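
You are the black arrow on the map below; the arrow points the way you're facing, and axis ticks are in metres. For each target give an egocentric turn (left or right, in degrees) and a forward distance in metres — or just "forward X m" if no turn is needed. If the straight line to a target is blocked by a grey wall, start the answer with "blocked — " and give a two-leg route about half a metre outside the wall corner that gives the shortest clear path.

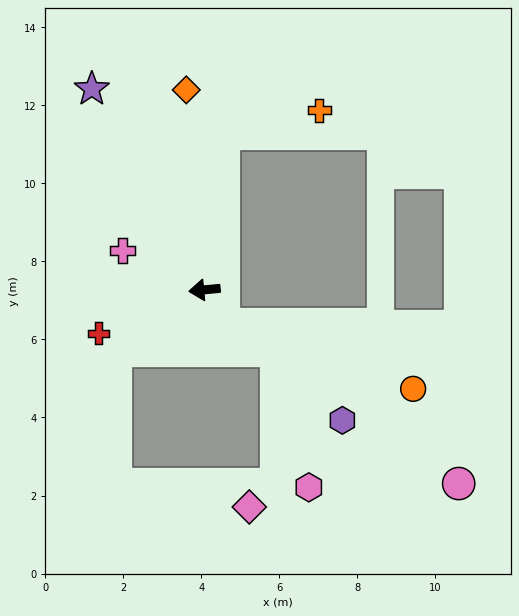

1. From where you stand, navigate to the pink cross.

turn right 31°, forward 2.3 m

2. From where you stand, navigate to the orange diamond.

turn right 90°, forward 5.1 m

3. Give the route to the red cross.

turn left 17°, forward 2.9 m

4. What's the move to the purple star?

turn right 66°, forward 5.9 m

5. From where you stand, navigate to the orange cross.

blocked — turn right 102°, forward 4.0 m, then turn right 70°, forward 2.5 m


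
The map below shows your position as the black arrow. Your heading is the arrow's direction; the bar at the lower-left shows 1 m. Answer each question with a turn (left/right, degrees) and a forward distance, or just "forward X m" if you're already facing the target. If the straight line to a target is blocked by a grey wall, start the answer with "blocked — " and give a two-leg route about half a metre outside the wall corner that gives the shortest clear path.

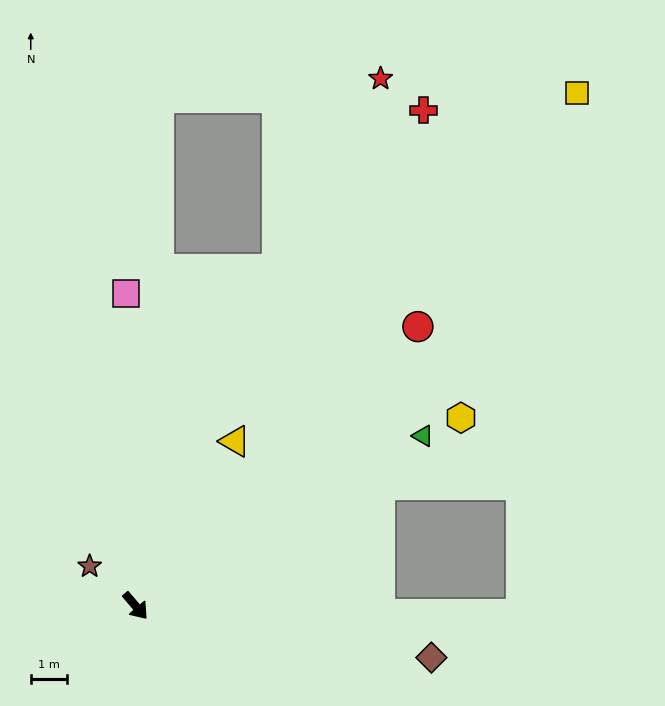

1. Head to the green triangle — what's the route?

turn left 80°, forward 9.2 m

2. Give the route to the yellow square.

turn left 99°, forward 18.7 m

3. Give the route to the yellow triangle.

turn left 108°, forward 5.3 m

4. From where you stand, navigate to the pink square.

turn left 141°, forward 8.7 m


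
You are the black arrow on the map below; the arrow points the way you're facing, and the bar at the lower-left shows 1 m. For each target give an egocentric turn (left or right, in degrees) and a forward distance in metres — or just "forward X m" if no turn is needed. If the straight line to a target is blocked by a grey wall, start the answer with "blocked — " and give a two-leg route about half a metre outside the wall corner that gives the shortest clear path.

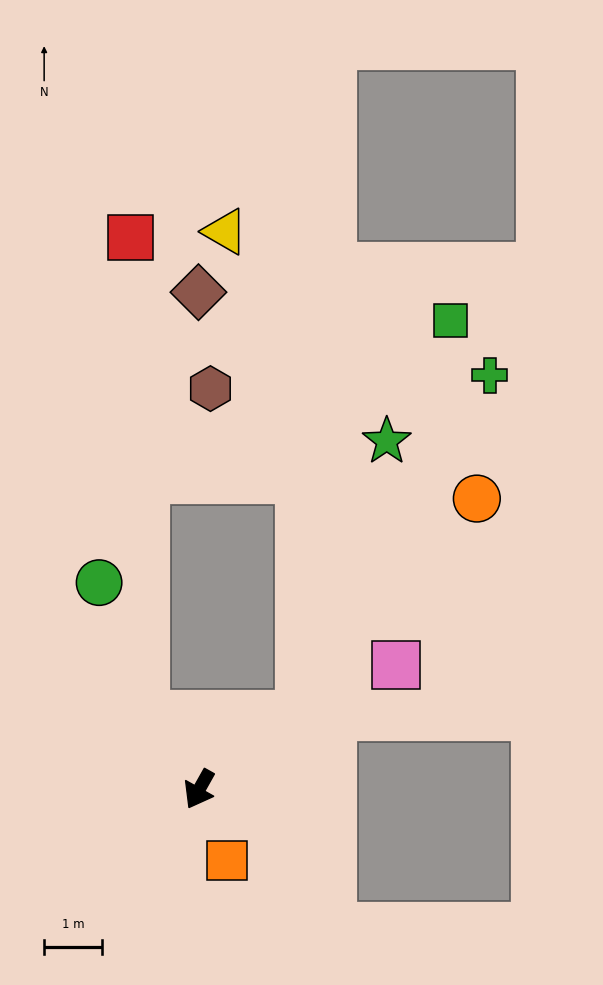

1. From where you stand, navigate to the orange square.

turn left 51°, forward 1.3 m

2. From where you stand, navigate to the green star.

blocked — turn left 155°, forward 2.2 m, then turn left 37°, forward 4.9 m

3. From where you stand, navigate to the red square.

blocked — turn right 115°, forward 1.6 m, then turn right 34°, forward 8.2 m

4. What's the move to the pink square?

turn left 152°, forward 4.0 m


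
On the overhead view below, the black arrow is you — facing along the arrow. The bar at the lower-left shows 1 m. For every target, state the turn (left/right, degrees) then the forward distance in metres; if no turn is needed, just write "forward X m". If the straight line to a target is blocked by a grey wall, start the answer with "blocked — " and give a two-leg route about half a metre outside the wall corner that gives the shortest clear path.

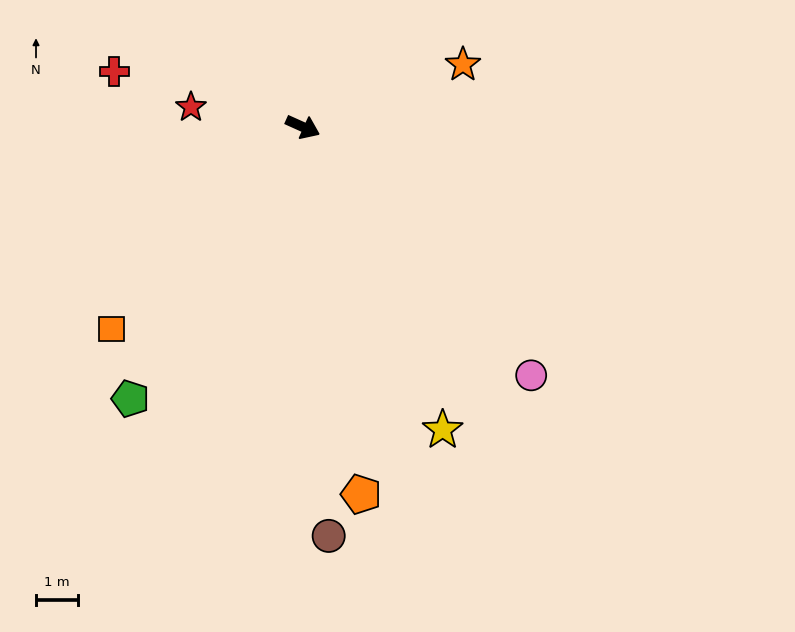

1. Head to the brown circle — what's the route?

turn right 62°, forward 9.7 m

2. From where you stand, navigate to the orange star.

turn left 45°, forward 4.1 m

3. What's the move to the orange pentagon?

turn right 57°, forward 8.8 m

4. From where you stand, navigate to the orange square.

turn right 109°, forward 6.6 m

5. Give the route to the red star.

turn right 166°, forward 2.7 m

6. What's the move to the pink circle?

turn right 23°, forward 8.0 m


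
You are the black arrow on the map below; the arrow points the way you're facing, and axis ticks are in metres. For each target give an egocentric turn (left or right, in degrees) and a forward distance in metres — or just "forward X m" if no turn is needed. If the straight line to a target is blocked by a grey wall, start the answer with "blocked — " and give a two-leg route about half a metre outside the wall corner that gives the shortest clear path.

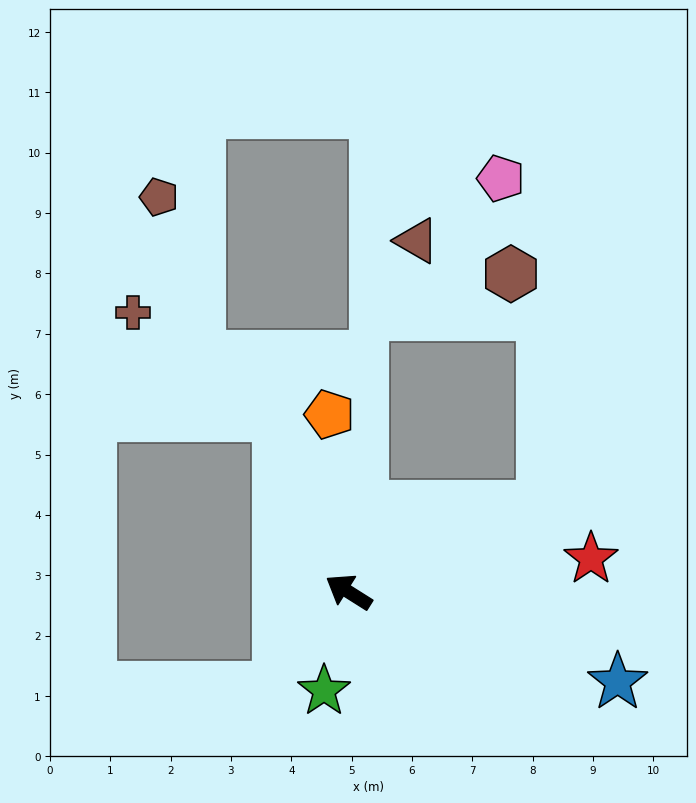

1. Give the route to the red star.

turn right 140°, forward 4.1 m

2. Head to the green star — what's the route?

turn left 108°, forward 1.7 m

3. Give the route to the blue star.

turn right 166°, forward 4.7 m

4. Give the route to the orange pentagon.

turn right 52°, forward 3.0 m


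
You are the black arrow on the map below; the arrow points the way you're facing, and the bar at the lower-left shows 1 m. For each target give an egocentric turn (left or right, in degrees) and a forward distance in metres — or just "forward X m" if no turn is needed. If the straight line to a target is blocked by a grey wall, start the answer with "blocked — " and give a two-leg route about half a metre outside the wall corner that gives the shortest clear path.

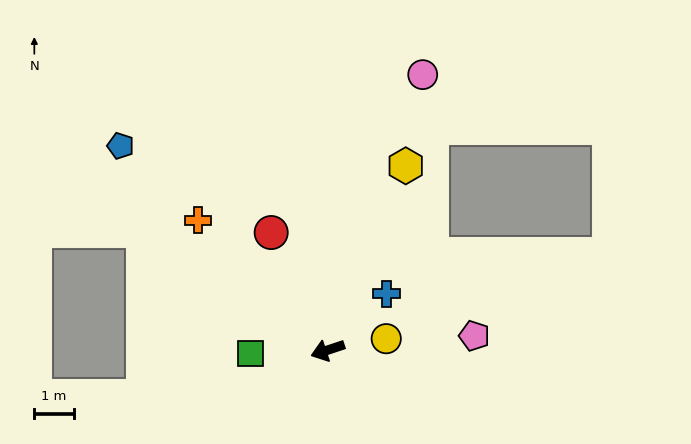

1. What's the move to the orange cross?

turn right 63°, forward 4.6 m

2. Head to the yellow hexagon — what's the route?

turn right 131°, forward 5.0 m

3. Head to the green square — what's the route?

turn right 16°, forward 1.9 m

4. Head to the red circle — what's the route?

turn right 83°, forward 3.3 m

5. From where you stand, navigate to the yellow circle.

turn left 173°, forward 1.5 m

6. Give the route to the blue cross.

turn right 155°, forward 2.1 m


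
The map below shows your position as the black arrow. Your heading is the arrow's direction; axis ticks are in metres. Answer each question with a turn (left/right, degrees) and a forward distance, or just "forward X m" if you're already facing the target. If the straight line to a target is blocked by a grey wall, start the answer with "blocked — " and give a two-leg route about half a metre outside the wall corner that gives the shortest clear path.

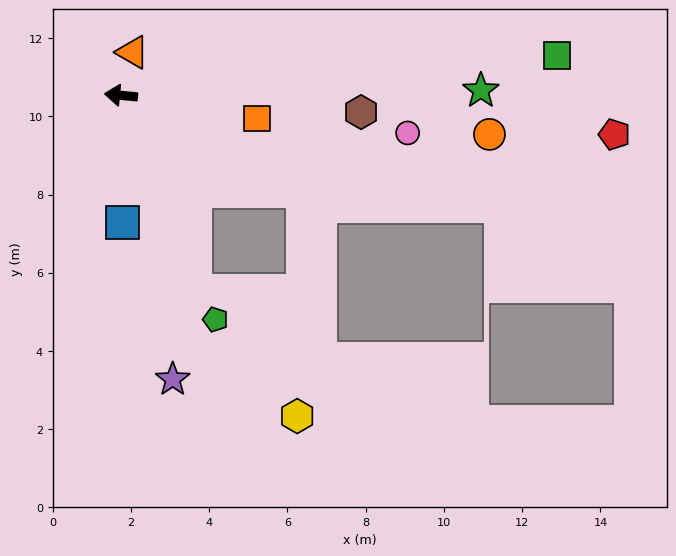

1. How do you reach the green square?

turn right 169°, forward 11.2 m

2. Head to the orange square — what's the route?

turn left 176°, forward 3.5 m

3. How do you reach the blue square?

turn left 96°, forward 3.2 m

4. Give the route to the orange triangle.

turn right 100°, forward 1.1 m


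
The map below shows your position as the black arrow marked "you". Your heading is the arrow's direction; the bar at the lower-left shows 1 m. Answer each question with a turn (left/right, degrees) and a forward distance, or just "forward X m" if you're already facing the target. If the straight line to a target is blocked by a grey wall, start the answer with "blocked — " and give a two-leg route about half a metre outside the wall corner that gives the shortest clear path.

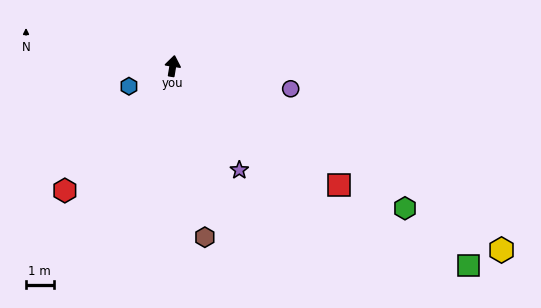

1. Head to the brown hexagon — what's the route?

turn right 160°, forward 6.3 m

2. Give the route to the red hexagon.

turn left 148°, forward 6.0 m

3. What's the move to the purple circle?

turn right 92°, forward 4.3 m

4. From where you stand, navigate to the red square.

turn right 116°, forward 7.4 m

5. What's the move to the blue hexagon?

turn left 124°, forward 1.7 m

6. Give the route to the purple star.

turn right 138°, forward 4.5 m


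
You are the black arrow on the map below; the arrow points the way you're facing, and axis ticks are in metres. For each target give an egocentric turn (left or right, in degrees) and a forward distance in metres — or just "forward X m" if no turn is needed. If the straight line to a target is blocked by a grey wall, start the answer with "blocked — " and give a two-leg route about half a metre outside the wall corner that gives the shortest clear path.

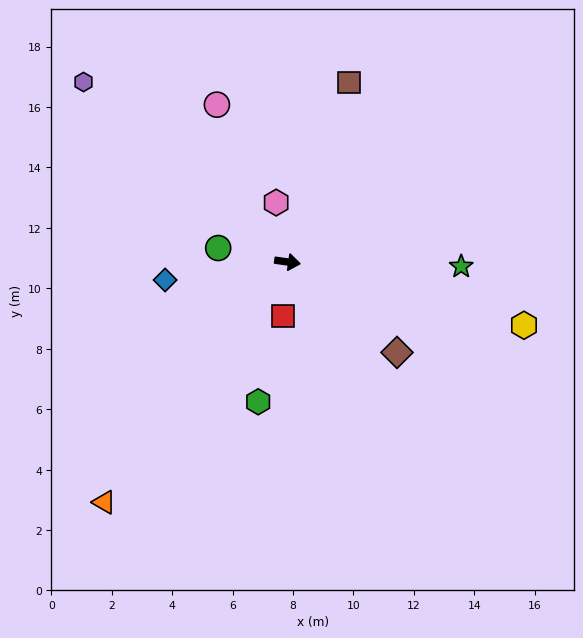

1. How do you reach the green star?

turn left 7°, forward 5.8 m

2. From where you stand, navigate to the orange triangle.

turn right 119°, forward 10.0 m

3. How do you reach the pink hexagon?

turn left 109°, forward 2.0 m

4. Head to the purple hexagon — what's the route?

turn left 147°, forward 9.0 m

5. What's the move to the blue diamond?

turn right 163°, forward 4.1 m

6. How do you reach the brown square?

turn left 79°, forward 6.3 m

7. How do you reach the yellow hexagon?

turn right 7°, forward 8.1 m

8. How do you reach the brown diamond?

turn right 31°, forward 4.7 m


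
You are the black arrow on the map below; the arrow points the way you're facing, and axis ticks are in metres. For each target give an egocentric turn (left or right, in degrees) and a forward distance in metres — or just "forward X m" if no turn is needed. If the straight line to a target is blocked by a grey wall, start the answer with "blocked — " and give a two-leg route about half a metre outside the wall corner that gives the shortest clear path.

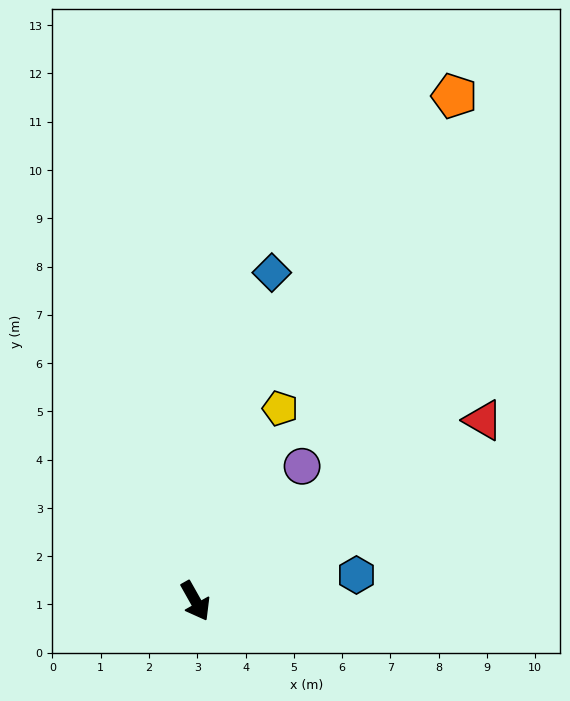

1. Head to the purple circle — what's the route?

turn left 112°, forward 3.6 m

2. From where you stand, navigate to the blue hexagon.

turn left 70°, forward 3.4 m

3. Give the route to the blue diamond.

turn left 138°, forward 7.0 m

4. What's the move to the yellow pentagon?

turn left 127°, forward 4.4 m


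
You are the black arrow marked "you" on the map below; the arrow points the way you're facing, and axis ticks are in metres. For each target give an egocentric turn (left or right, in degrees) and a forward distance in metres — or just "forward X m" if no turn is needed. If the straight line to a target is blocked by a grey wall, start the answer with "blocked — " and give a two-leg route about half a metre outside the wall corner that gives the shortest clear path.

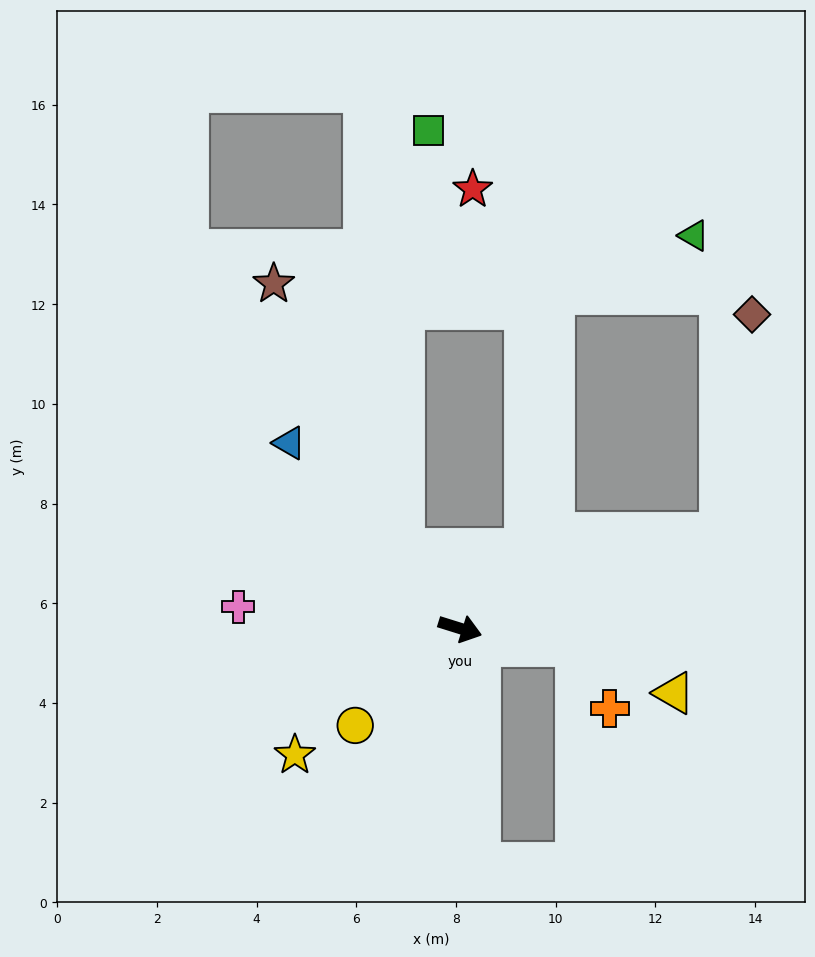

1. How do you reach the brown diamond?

blocked — turn left 37°, forward 5.6 m, then turn left 62°, forward 4.4 m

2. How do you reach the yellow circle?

turn right 120°, forward 2.9 m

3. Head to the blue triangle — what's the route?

turn left 150°, forward 5.1 m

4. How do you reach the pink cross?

turn right 168°, forward 4.5 m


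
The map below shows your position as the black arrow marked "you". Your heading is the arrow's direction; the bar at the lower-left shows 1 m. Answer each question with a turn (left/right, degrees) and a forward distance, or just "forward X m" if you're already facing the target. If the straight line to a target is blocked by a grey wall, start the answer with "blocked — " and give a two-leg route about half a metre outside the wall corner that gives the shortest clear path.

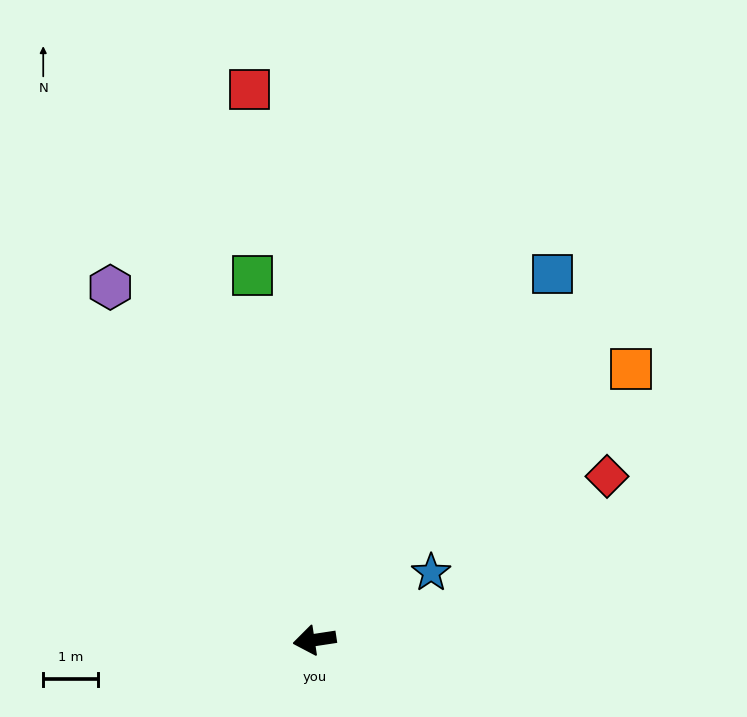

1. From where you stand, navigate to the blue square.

turn right 132°, forward 8.0 m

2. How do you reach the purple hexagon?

turn right 69°, forward 7.5 m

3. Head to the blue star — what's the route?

turn right 159°, forward 2.5 m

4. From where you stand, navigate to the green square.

turn right 89°, forward 6.8 m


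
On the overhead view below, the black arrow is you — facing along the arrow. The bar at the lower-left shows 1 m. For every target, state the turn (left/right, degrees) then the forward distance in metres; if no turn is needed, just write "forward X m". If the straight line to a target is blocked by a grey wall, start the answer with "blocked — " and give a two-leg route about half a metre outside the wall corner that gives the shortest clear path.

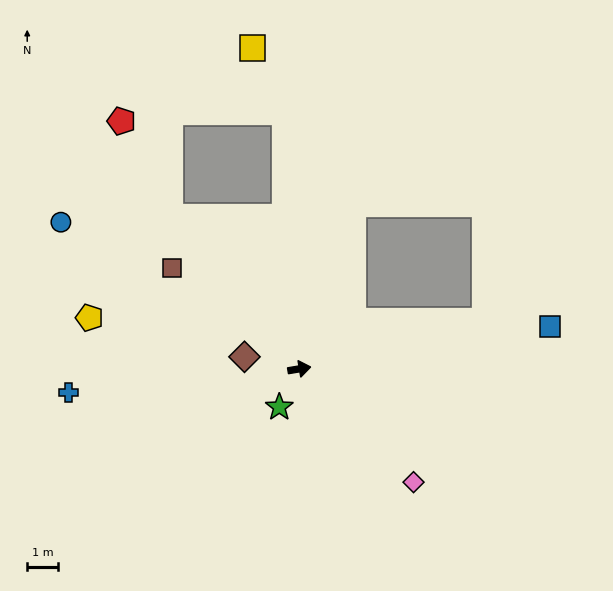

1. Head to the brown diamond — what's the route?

turn left 158°, forward 1.9 m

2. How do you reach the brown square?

turn left 132°, forward 5.4 m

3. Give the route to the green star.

turn right 127°, forward 1.4 m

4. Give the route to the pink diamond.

turn right 54°, forward 5.3 m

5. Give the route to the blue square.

forward 8.4 m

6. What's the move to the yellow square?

blocked — turn left 84°, forward 8.5 m, then turn left 23°, forward 2.4 m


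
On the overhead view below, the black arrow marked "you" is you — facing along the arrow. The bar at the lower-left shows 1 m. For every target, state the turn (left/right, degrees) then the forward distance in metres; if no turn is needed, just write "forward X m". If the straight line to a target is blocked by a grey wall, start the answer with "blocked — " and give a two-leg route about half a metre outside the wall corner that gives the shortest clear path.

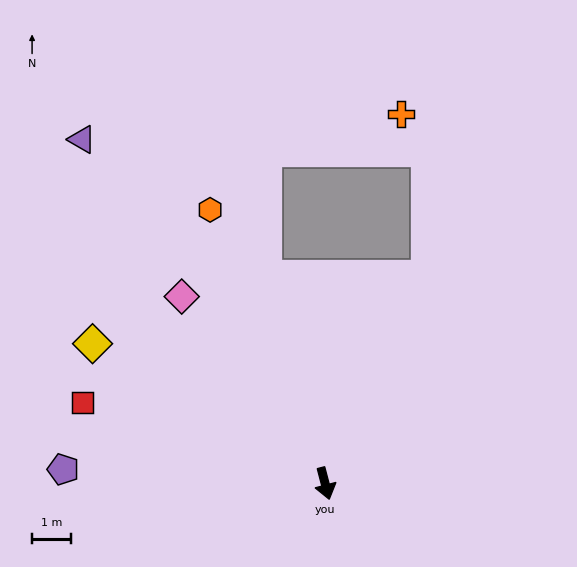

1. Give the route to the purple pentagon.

turn right 108°, forward 6.8 m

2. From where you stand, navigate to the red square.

turn right 123°, forward 6.6 m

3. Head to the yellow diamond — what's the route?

turn right 136°, forward 7.0 m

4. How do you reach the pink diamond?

turn right 157°, forward 6.1 m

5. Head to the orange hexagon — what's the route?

turn right 172°, forward 7.7 m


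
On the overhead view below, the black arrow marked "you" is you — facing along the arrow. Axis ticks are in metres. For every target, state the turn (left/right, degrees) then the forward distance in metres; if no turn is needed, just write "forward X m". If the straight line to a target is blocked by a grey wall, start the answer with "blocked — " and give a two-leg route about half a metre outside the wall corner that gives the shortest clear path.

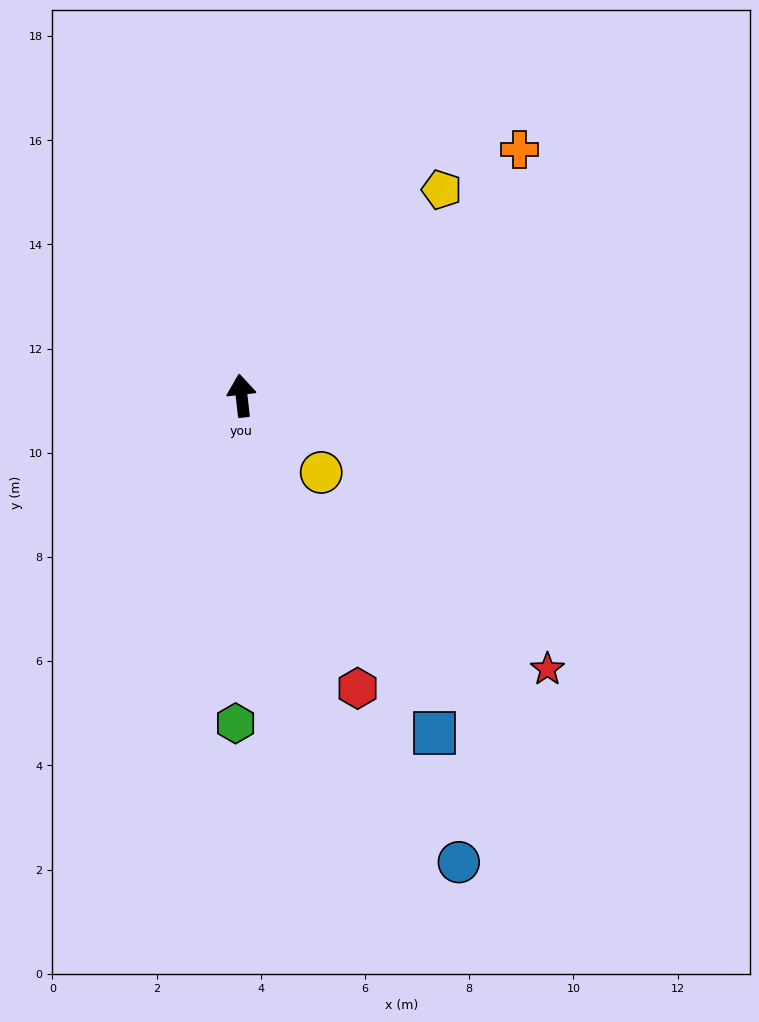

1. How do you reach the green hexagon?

turn left 173°, forward 6.3 m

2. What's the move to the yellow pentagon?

turn right 51°, forward 5.5 m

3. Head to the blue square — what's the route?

turn right 157°, forward 7.5 m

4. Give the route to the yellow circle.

turn right 140°, forward 2.1 m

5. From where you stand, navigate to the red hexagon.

turn right 165°, forward 6.0 m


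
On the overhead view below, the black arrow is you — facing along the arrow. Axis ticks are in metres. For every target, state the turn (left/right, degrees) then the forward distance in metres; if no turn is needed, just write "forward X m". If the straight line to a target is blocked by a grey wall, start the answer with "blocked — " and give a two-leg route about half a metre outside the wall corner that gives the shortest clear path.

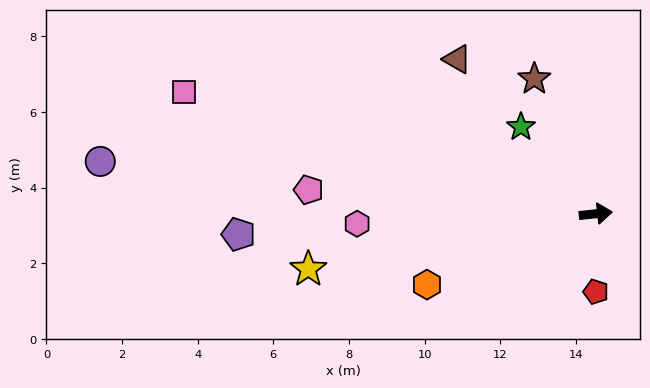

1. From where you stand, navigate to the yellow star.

turn right 175°, forward 7.7 m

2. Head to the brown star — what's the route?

turn left 108°, forward 3.9 m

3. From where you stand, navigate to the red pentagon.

turn right 96°, forward 2.1 m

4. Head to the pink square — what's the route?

turn left 157°, forward 11.4 m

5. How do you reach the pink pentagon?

turn left 169°, forward 7.6 m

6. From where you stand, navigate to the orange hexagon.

turn right 163°, forward 4.8 m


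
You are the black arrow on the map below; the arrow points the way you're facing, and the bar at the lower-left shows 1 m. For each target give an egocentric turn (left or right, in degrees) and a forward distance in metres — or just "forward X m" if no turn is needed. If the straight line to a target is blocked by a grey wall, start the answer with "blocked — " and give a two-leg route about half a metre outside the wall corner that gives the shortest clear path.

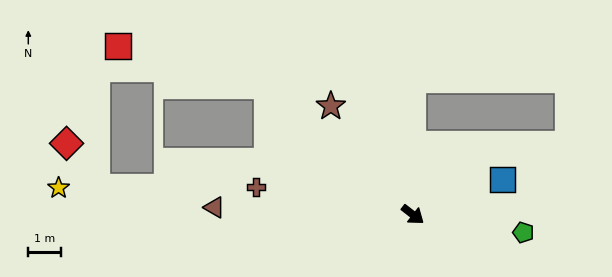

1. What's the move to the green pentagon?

turn left 29°, forward 3.5 m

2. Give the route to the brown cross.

turn right 152°, forward 4.9 m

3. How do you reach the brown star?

turn left 165°, forward 4.2 m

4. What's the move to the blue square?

turn left 59°, forward 3.0 m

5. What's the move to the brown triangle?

turn right 144°, forward 6.1 m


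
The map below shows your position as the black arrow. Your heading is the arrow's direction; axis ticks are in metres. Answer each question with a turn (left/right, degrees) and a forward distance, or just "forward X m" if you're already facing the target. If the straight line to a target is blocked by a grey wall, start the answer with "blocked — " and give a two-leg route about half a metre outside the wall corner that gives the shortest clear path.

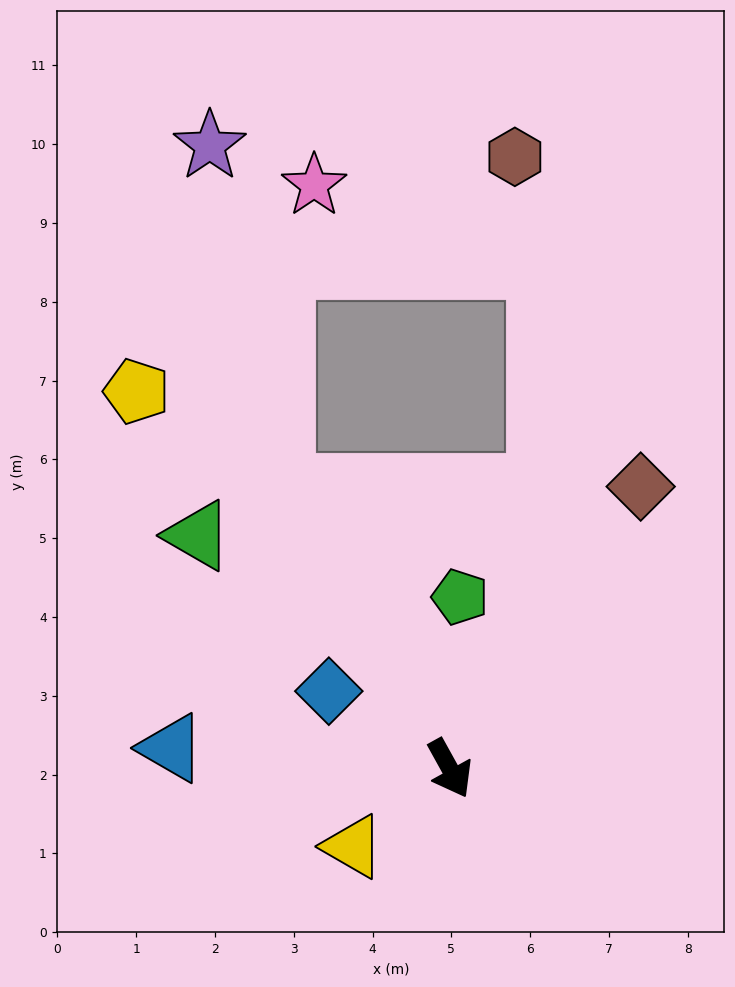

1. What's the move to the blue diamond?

turn right 152°, forward 1.8 m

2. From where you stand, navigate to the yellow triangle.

turn right 80°, forward 1.6 m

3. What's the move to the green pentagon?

turn left 148°, forward 2.2 m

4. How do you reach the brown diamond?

turn left 117°, forward 4.3 m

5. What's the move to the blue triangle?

turn right 123°, forward 3.5 m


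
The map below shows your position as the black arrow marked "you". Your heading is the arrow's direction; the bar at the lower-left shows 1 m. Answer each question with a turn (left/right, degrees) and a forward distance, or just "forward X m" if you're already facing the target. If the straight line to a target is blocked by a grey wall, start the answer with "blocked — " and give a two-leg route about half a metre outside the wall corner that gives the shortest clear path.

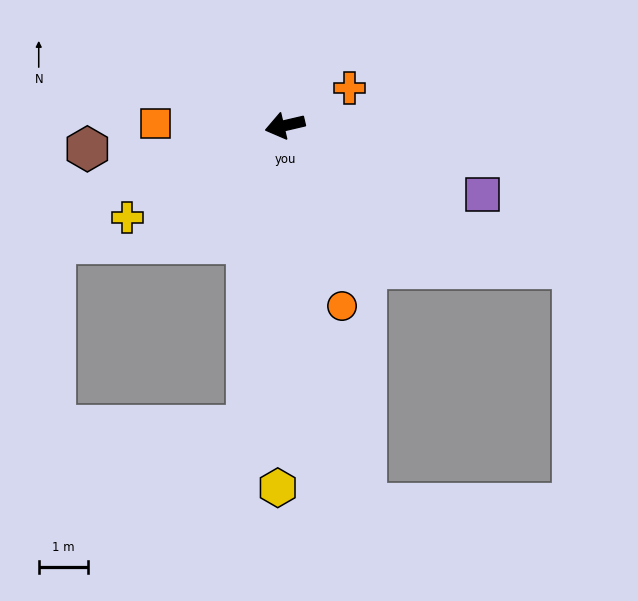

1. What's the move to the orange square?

turn right 14°, forward 2.6 m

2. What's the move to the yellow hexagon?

turn left 76°, forward 7.4 m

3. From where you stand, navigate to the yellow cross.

turn left 17°, forward 3.7 m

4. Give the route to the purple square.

turn left 148°, forward 4.3 m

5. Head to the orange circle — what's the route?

turn left 94°, forward 3.9 m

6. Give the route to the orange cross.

turn right 163°, forward 1.5 m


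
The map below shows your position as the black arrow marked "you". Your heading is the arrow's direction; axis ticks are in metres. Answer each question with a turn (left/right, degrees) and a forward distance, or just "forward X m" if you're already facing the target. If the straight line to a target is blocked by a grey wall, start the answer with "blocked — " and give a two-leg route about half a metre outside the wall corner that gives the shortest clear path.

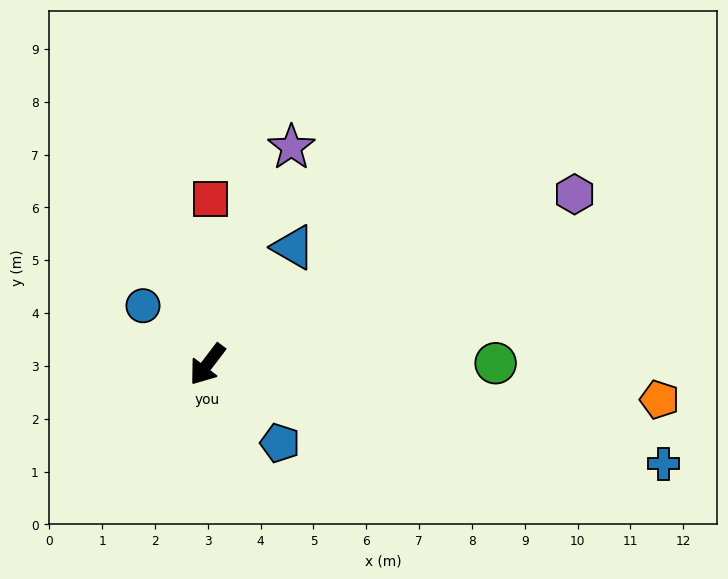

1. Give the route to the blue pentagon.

turn left 80°, forward 2.0 m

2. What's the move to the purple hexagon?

turn left 152°, forward 7.7 m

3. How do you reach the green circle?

turn left 128°, forward 5.5 m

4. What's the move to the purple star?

turn right 164°, forward 4.4 m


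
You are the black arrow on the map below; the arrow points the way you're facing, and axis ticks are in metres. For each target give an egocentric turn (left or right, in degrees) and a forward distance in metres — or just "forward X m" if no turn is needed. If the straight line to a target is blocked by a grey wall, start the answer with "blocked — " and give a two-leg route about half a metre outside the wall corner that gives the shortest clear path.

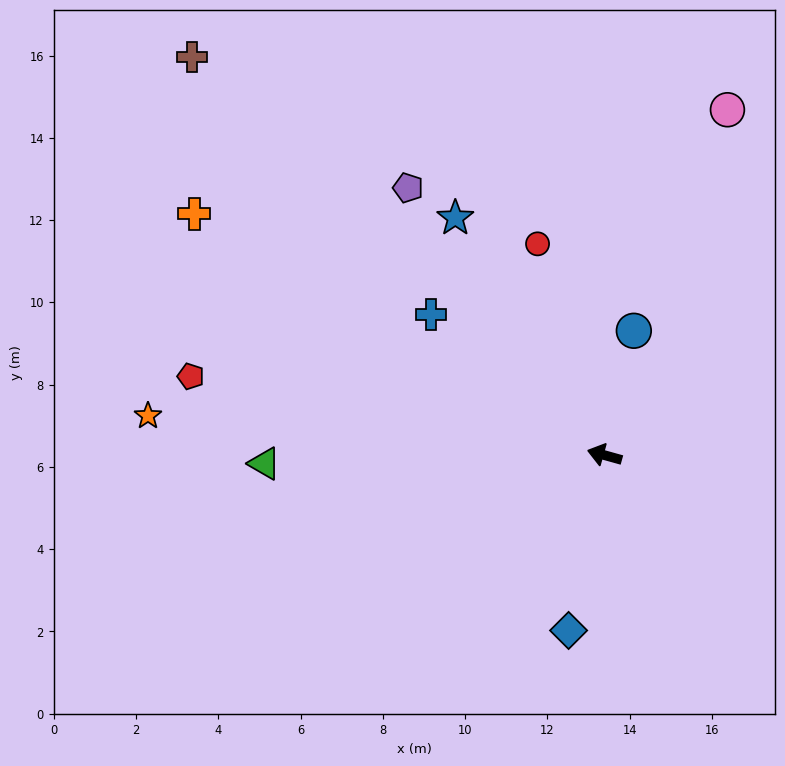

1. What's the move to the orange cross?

turn right 15°, forward 11.6 m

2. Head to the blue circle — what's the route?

turn right 88°, forward 3.1 m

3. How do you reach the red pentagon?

turn left 5°, forward 10.2 m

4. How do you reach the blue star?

turn right 42°, forward 6.8 m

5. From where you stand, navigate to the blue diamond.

turn left 94°, forward 4.4 m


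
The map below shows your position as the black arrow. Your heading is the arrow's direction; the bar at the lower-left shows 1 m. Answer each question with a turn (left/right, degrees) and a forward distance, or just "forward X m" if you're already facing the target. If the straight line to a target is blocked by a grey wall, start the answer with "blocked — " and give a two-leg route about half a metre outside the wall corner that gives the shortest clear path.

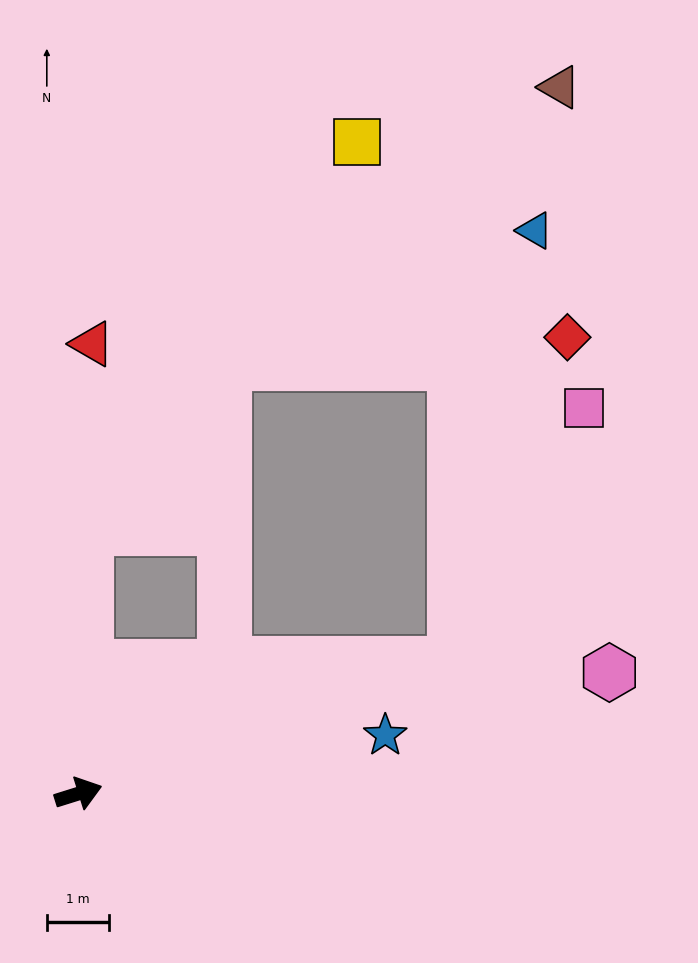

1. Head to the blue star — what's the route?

turn right 7°, forward 5.1 m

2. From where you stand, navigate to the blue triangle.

blocked — forward 6.4 m, then turn left 62°, forward 7.1 m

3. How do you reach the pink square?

blocked — forward 6.4 m, then turn left 45°, forward 4.6 m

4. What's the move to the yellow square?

blocked — turn left 71°, forward 4.3 m, then turn right 33°, forward 7.6 m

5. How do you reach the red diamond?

blocked — forward 6.4 m, then turn left 53°, forward 5.6 m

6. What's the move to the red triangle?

turn left 71°, forward 7.3 m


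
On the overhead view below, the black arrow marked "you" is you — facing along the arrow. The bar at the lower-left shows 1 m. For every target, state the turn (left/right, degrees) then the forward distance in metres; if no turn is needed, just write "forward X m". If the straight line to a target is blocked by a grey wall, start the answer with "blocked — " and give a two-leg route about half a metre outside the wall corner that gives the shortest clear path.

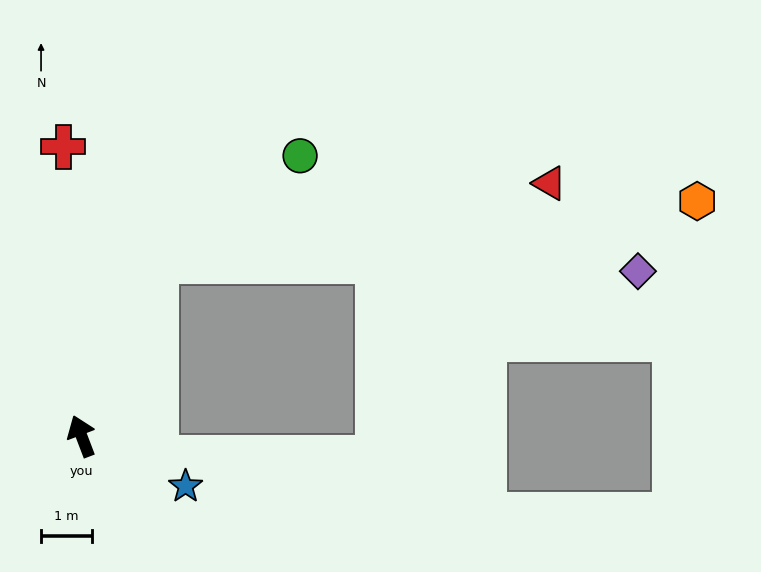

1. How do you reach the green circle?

blocked — turn right 44°, forward 3.7 m, then turn right 30°, forward 3.5 m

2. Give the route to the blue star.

turn right 137°, forward 2.2 m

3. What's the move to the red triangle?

blocked — turn right 44°, forward 3.7 m, then turn right 56°, forward 7.8 m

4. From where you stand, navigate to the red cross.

turn right 17°, forward 5.6 m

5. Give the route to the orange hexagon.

blocked — turn right 44°, forward 3.7 m, then turn right 60°, forward 10.6 m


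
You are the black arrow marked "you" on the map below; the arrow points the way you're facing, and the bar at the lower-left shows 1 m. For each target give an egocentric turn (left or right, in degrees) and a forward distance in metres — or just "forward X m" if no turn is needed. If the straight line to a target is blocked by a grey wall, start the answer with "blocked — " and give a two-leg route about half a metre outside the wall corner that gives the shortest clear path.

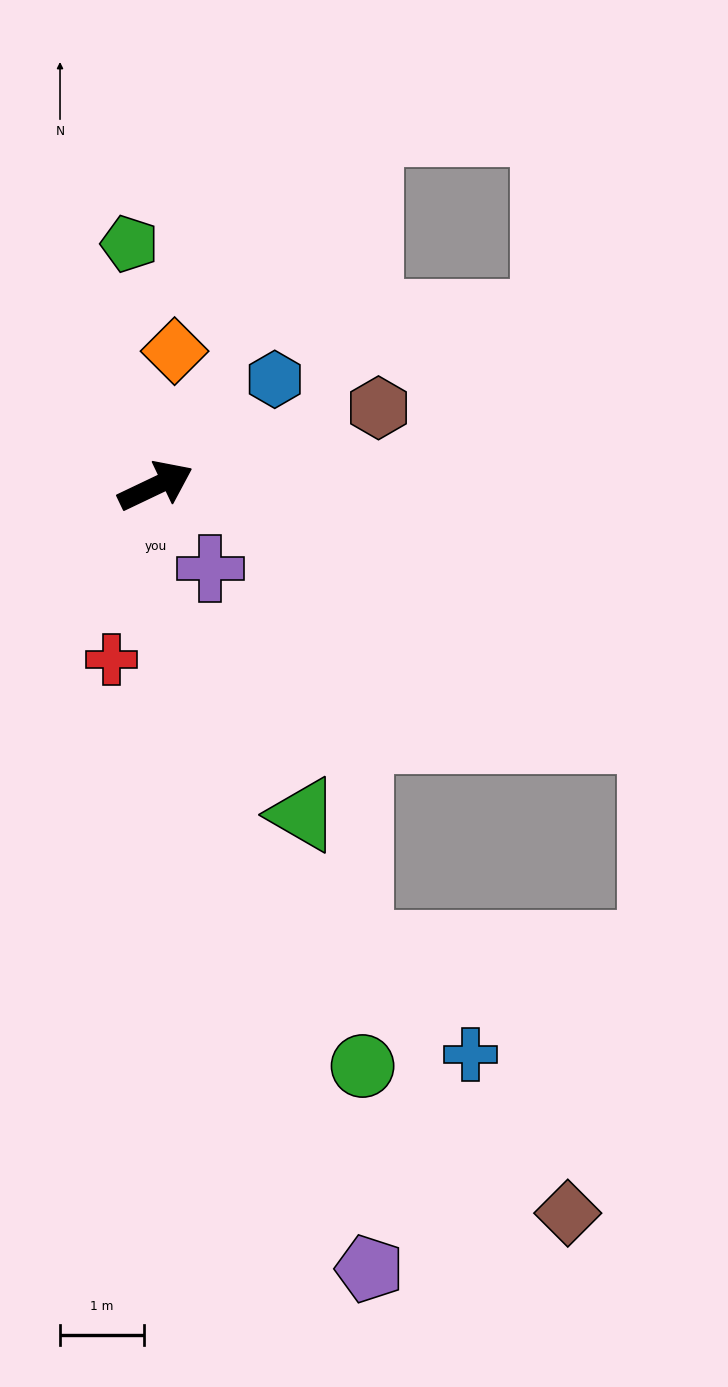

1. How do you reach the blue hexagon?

turn left 16°, forward 1.9 m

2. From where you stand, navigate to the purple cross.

turn right 82°, forward 1.2 m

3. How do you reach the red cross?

turn right 130°, forward 2.1 m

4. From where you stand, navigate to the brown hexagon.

turn right 6°, forward 2.8 m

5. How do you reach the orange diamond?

turn left 57°, forward 1.6 m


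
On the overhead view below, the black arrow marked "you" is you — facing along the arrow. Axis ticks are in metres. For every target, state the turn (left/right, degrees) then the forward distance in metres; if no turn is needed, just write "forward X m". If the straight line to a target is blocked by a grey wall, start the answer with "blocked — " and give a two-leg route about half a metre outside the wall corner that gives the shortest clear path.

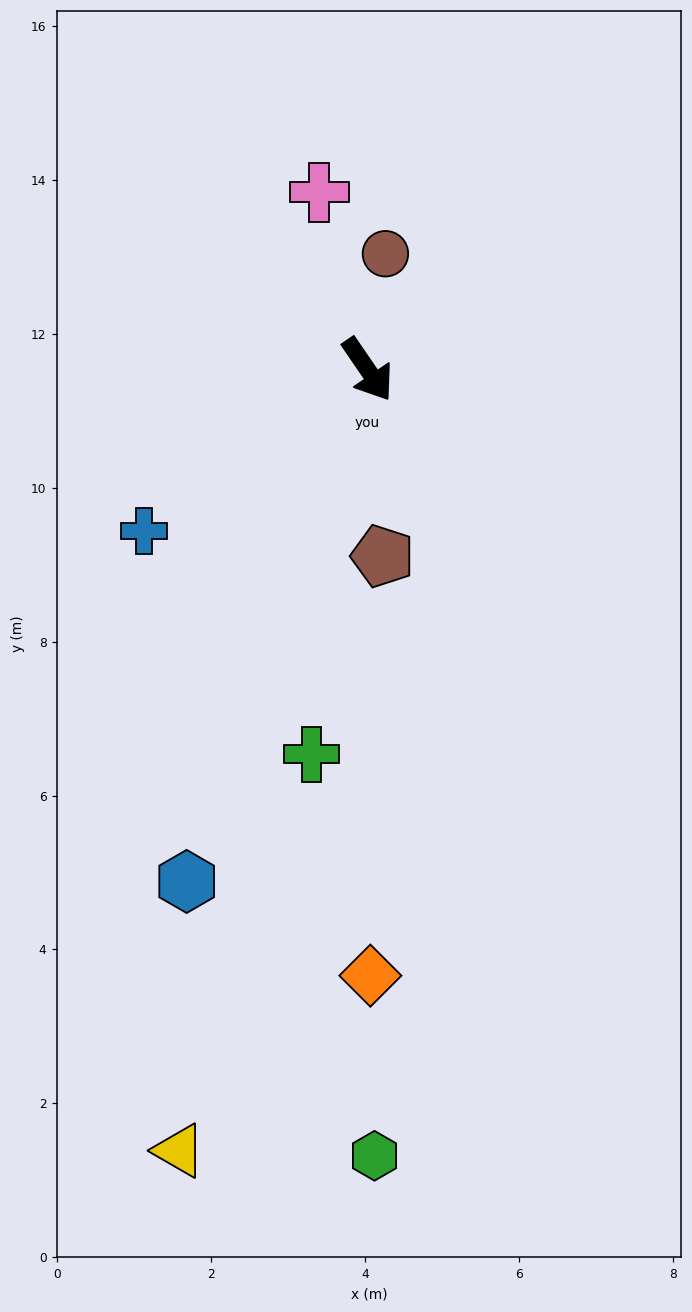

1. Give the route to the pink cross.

turn left 161°, forward 2.4 m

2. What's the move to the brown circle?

turn left 137°, forward 1.5 m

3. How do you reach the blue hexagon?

turn right 54°, forward 7.1 m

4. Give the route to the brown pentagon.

turn right 30°, forward 2.4 m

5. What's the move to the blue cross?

turn right 88°, forward 3.6 m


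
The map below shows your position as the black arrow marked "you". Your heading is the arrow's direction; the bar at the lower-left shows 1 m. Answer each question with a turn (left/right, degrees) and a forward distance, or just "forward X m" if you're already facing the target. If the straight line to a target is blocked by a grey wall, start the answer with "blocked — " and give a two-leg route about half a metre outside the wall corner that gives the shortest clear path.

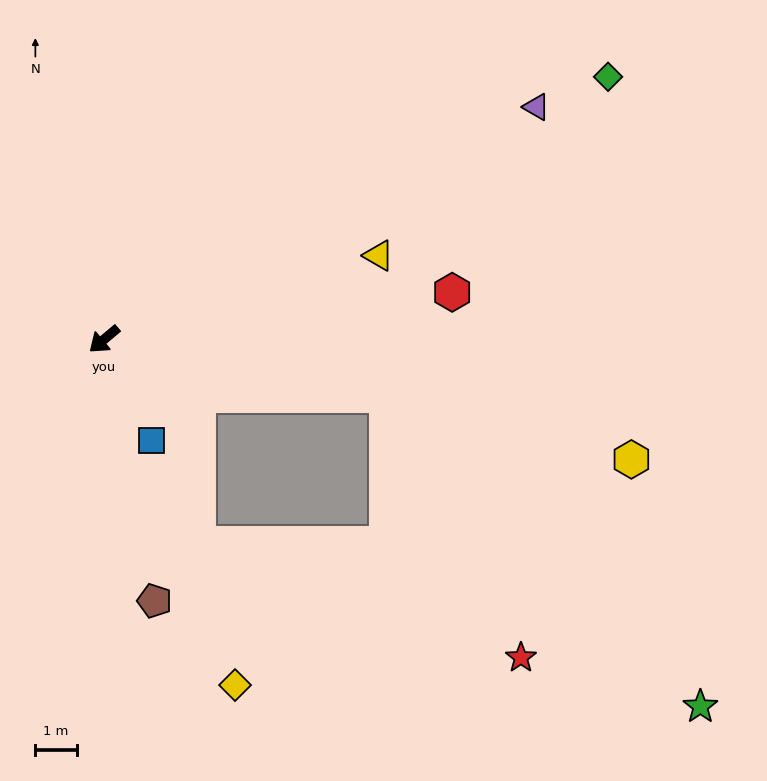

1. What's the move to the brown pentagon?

turn left 61°, forward 6.4 m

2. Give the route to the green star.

blocked — turn left 129°, forward 6.9 m, then turn right 34°, forward 10.7 m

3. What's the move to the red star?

blocked — turn left 129°, forward 6.9 m, then turn right 52°, forward 7.1 m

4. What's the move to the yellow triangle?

turn left 157°, forward 6.9 m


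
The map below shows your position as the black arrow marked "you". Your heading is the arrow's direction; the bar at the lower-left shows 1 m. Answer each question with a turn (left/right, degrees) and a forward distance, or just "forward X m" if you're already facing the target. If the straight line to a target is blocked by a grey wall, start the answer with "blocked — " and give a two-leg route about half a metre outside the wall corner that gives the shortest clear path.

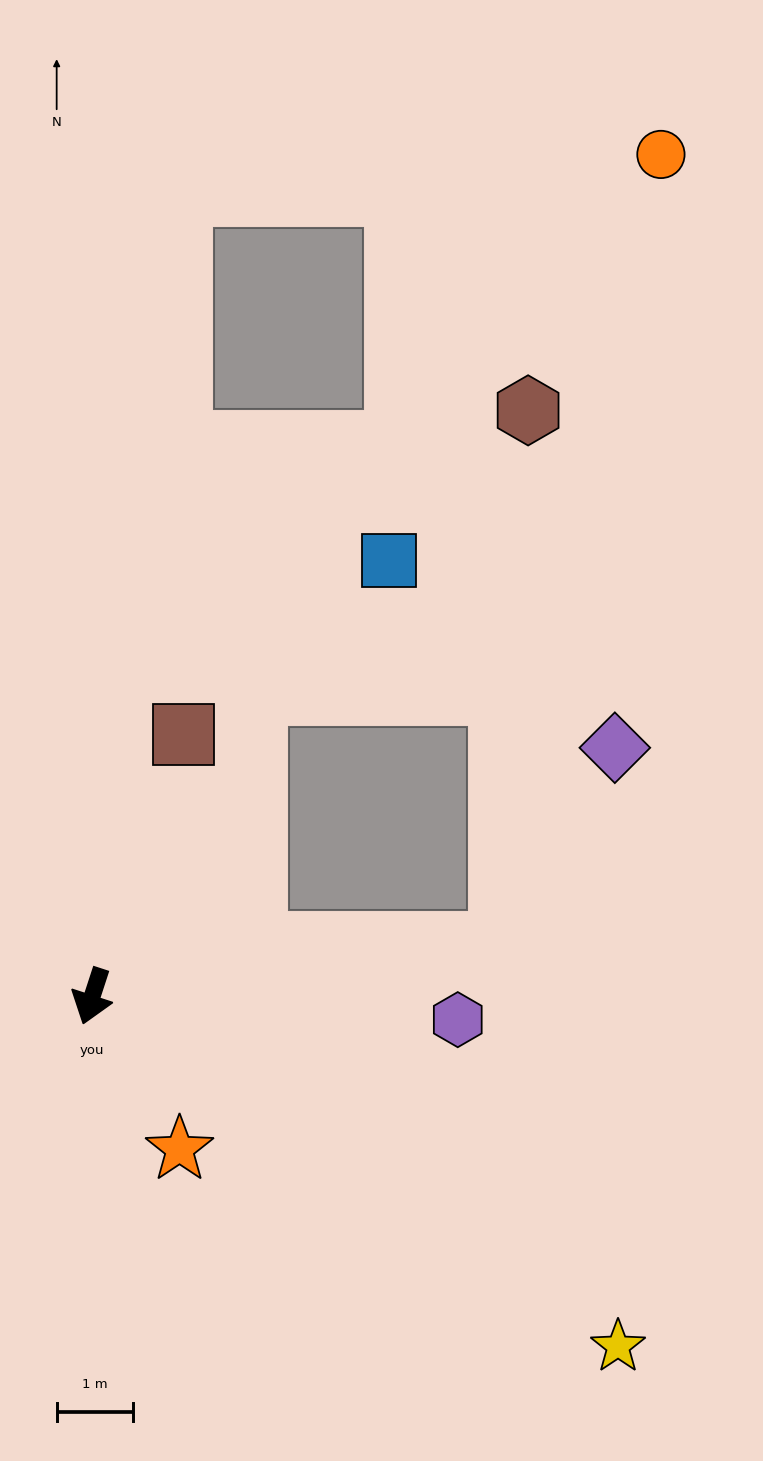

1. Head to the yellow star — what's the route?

turn left 74°, forward 8.2 m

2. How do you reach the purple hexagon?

turn left 104°, forward 4.8 m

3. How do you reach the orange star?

turn left 48°, forward 2.3 m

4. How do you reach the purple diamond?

blocked — turn left 115°, forward 5.4 m, then turn left 53°, forward 3.0 m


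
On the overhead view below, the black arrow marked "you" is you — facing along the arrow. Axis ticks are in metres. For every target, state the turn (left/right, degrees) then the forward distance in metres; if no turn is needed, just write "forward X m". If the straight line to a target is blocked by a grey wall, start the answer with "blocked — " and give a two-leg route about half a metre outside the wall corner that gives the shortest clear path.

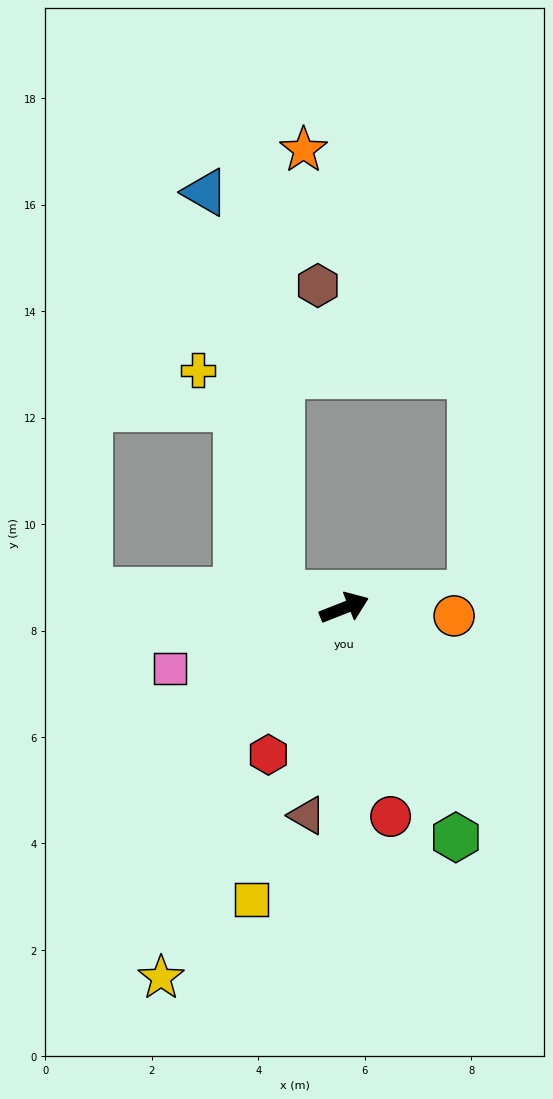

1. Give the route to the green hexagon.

turn right 86°, forward 4.8 m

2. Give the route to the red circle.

turn right 99°, forward 4.0 m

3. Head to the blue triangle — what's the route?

blocked — turn left 145°, forward 1.2 m, then turn right 66°, forward 7.7 m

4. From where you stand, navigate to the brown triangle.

turn right 122°, forward 4.0 m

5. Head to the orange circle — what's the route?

turn right 26°, forward 2.1 m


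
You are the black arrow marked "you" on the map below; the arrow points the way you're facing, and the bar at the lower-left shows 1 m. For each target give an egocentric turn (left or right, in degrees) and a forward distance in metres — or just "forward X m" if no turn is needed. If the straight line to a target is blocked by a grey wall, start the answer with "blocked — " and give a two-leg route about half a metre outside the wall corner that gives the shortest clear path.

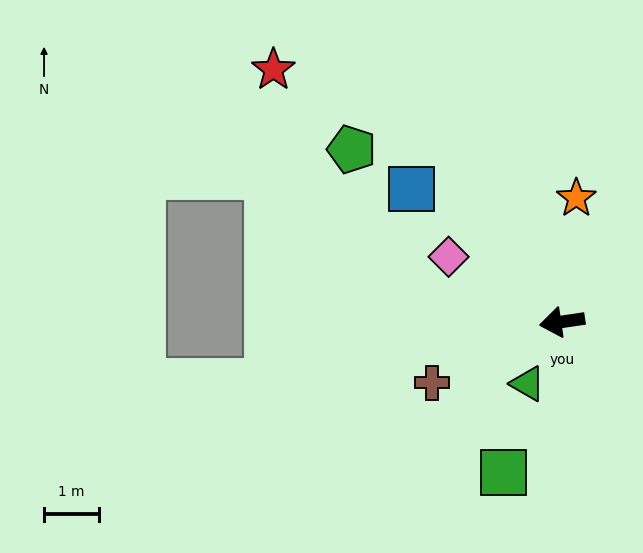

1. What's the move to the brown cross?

turn left 17°, forward 2.6 m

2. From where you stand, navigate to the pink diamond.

turn right 38°, forward 2.4 m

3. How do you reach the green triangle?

turn left 52°, forward 1.3 m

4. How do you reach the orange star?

turn right 105°, forward 2.3 m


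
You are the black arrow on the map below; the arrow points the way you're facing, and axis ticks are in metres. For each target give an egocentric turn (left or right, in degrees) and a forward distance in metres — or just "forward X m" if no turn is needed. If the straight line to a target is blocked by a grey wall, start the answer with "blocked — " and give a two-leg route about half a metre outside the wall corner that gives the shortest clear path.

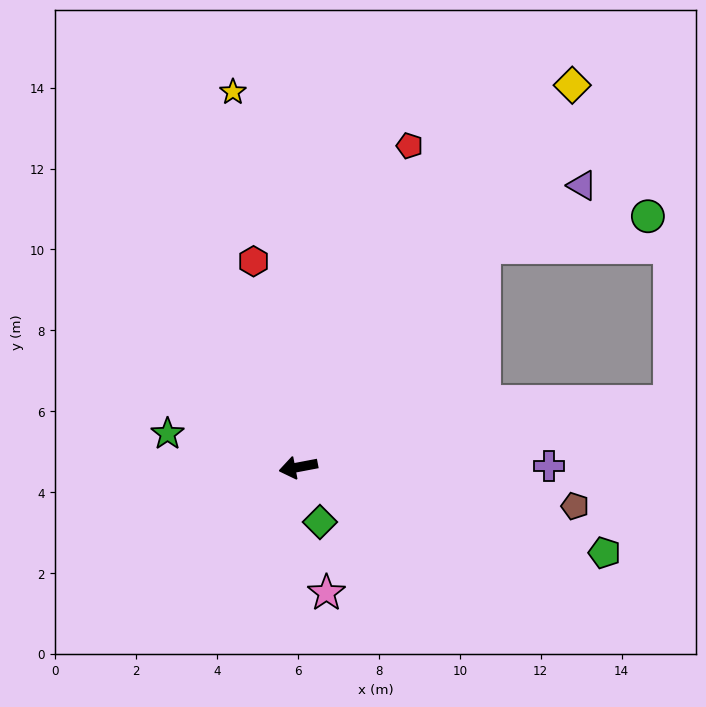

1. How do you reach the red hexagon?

turn right 88°, forward 5.2 m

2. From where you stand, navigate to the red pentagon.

turn right 120°, forward 8.4 m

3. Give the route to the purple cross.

turn left 170°, forward 6.2 m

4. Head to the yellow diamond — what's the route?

turn right 136°, forward 11.6 m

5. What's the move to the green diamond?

turn left 101°, forward 1.5 m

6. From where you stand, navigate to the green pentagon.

turn left 154°, forward 7.9 m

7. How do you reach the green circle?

blocked — turn right 141°, forward 7.1 m, then turn right 39°, forward 4.1 m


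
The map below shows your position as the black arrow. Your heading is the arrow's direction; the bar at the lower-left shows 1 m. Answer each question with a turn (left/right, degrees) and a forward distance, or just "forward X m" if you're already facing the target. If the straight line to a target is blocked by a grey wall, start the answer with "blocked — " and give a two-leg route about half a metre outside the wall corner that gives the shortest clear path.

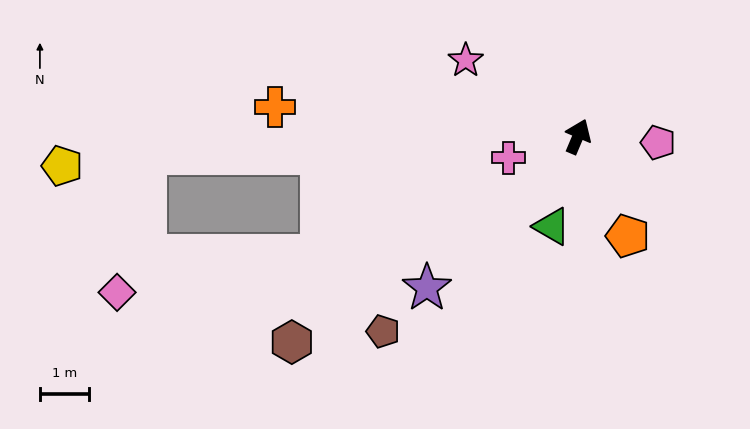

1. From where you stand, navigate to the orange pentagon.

turn right 131°, forward 2.3 m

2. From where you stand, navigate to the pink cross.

turn left 130°, forward 1.5 m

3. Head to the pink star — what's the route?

turn left 79°, forward 2.8 m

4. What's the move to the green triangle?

turn right 173°, forward 1.9 m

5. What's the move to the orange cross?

turn left 107°, forward 6.2 m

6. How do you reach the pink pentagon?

turn right 72°, forward 1.6 m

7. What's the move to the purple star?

turn left 158°, forward 4.4 m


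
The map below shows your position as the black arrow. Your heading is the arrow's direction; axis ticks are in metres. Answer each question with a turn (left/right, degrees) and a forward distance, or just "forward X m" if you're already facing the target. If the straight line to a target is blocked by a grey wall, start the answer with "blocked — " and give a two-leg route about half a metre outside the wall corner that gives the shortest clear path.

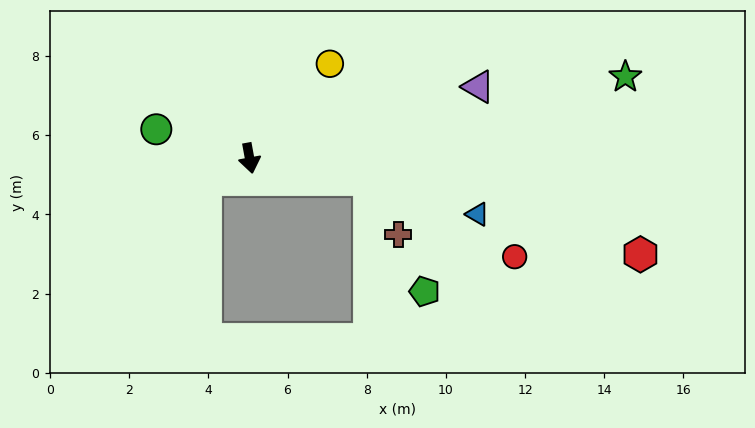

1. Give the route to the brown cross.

blocked — turn left 70°, forward 3.1 m, then turn right 53°, forward 1.6 m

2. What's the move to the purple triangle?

turn left 97°, forward 6.1 m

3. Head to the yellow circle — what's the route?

turn left 129°, forward 3.1 m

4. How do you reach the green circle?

turn right 118°, forward 2.5 m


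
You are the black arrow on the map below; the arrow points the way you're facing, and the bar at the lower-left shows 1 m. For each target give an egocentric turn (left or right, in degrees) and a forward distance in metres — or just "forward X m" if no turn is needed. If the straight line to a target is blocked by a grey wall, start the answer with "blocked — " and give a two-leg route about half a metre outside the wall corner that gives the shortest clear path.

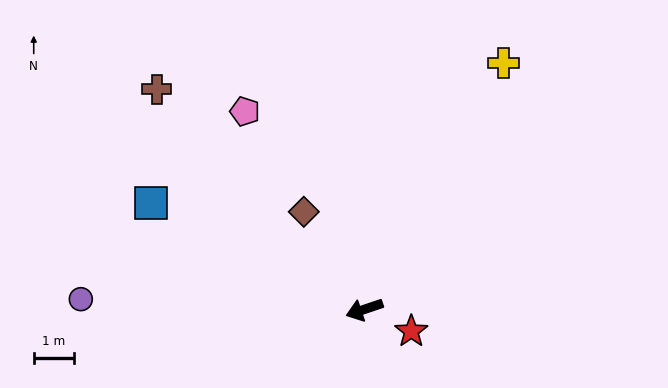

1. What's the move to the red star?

turn left 136°, forward 1.3 m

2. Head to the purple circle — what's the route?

turn right 21°, forward 7.1 m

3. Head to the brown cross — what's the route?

turn right 65°, forward 7.5 m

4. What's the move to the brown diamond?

turn right 77°, forward 2.9 m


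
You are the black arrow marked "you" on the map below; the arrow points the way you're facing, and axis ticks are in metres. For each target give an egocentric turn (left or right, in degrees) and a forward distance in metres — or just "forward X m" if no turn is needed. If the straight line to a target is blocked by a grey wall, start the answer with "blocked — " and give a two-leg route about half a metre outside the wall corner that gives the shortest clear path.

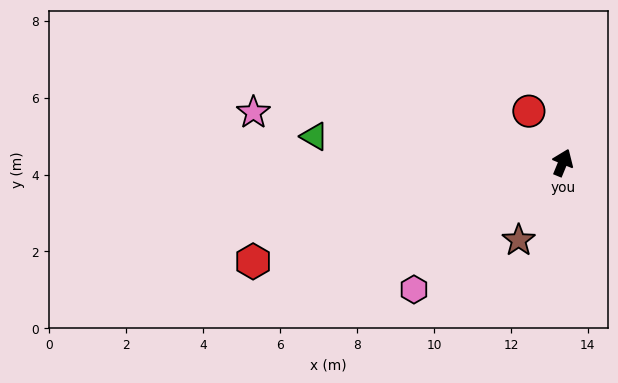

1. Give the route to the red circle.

turn left 56°, forward 1.6 m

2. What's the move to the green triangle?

turn left 106°, forward 6.5 m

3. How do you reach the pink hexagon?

turn left 153°, forward 5.1 m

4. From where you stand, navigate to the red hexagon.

turn left 130°, forward 8.5 m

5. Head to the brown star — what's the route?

turn left 173°, forward 2.3 m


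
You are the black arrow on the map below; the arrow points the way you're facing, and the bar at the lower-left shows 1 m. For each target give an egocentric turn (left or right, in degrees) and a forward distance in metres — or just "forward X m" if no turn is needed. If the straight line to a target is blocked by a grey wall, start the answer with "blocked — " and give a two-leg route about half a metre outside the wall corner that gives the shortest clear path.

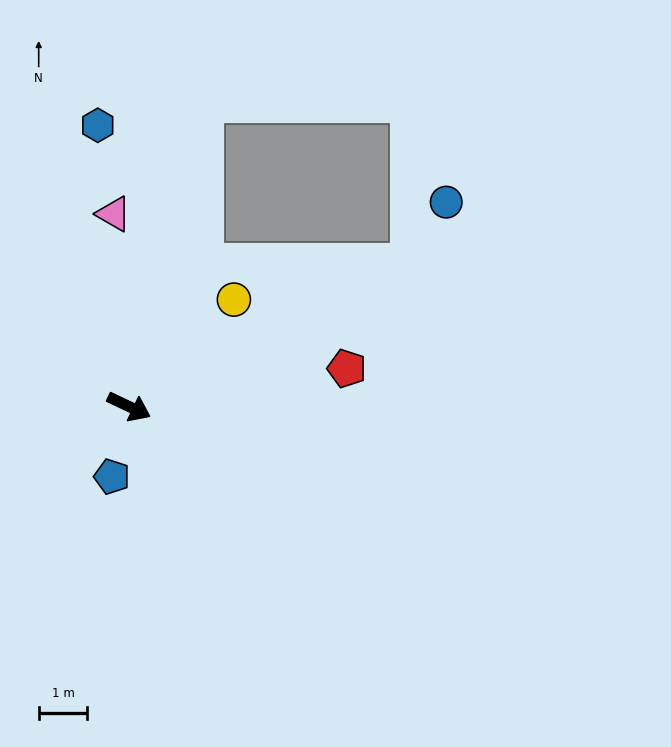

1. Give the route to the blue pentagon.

turn right 78°, forward 1.5 m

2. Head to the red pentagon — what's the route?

turn left 35°, forward 4.5 m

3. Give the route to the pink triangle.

turn left 120°, forward 4.0 m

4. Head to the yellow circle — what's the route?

turn left 71°, forward 3.1 m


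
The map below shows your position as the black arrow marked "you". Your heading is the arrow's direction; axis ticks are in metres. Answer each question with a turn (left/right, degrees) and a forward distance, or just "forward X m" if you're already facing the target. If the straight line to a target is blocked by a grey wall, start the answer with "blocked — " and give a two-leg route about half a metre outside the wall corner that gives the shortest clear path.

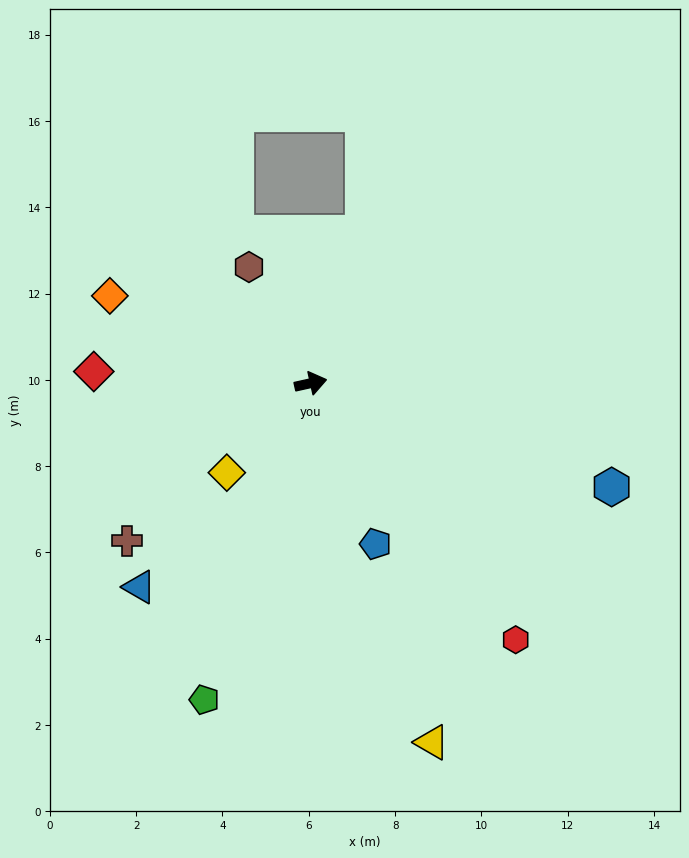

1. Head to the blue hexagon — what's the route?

turn right 32°, forward 7.4 m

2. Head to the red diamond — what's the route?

turn left 164°, forward 5.0 m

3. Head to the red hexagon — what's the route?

turn right 64°, forward 7.6 m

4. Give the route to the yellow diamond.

turn right 146°, forward 2.8 m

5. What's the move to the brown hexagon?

turn left 105°, forward 3.0 m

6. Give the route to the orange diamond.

turn left 144°, forward 5.1 m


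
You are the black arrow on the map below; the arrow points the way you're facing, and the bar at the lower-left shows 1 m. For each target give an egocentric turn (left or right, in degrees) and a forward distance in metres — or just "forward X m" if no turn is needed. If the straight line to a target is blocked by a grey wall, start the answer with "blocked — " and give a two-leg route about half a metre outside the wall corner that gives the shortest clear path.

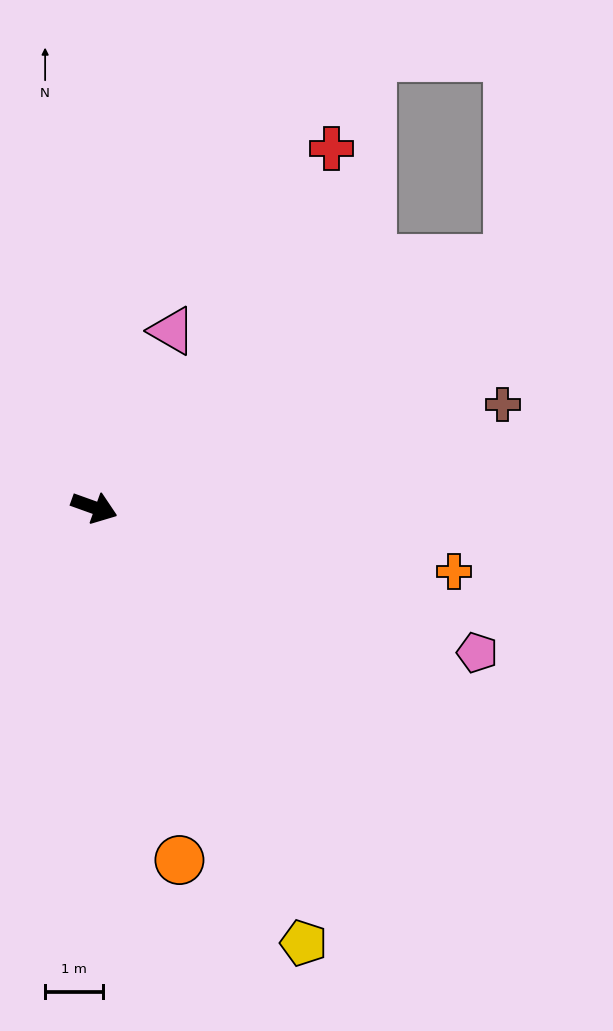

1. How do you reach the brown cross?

turn left 34°, forward 7.3 m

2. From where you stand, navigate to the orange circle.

turn right 57°, forward 6.3 m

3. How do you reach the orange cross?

turn left 10°, forward 6.4 m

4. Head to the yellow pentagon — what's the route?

turn right 45°, forward 8.4 m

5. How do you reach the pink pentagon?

forward 7.1 m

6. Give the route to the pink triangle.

turn left 86°, forward 3.4 m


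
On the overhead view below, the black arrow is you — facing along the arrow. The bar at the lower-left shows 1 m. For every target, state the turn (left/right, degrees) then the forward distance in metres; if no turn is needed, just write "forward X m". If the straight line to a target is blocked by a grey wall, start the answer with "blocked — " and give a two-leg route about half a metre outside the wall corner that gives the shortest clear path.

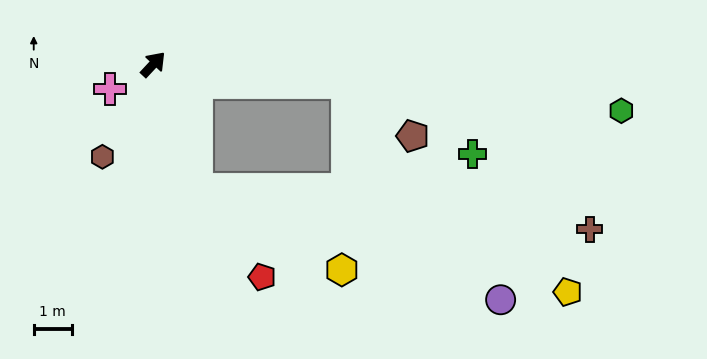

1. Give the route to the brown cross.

blocked — turn right 118°, forward 3.5 m, then turn left 65°, forward 10.4 m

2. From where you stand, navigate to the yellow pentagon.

blocked — turn right 118°, forward 3.5 m, then turn left 55°, forward 10.2 m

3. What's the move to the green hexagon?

turn right 53°, forward 12.4 m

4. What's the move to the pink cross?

turn left 163°, forward 1.3 m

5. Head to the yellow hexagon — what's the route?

blocked — turn right 118°, forward 3.5 m, then turn left 42°, forward 4.4 m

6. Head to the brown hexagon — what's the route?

turn right 166°, forward 2.8 m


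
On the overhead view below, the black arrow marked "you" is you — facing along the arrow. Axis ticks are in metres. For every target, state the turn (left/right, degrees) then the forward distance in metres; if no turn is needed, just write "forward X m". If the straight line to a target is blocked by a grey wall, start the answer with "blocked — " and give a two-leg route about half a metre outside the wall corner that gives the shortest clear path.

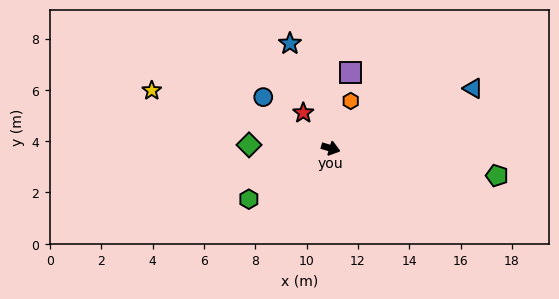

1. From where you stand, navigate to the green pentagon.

turn left 7°, forward 6.6 m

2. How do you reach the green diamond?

turn right 166°, forward 3.2 m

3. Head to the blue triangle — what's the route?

turn left 39°, forward 6.0 m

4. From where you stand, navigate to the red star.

turn left 144°, forward 1.7 m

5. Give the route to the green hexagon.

turn right 132°, forward 3.8 m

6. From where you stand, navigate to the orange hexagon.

turn left 84°, forward 2.0 m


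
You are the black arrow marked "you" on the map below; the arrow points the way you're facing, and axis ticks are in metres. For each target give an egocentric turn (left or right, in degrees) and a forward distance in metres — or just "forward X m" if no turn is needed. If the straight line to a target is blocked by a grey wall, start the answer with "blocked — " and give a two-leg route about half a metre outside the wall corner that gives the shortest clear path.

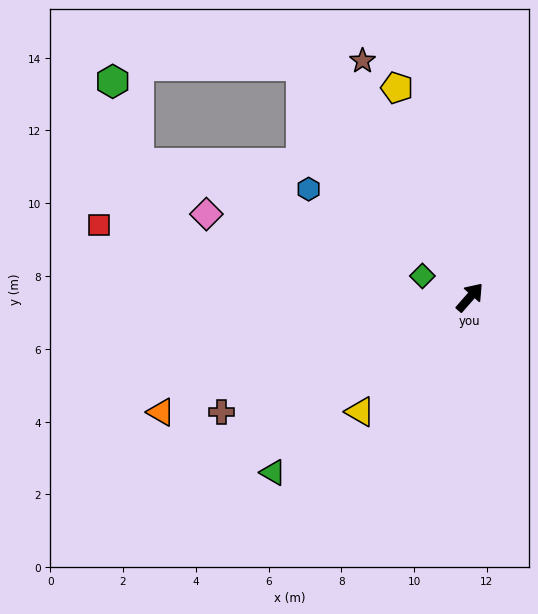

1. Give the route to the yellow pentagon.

turn left 60°, forward 6.1 m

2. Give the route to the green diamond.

turn left 107°, forward 1.4 m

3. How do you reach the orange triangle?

turn left 152°, forward 9.1 m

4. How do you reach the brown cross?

turn left 156°, forward 7.5 m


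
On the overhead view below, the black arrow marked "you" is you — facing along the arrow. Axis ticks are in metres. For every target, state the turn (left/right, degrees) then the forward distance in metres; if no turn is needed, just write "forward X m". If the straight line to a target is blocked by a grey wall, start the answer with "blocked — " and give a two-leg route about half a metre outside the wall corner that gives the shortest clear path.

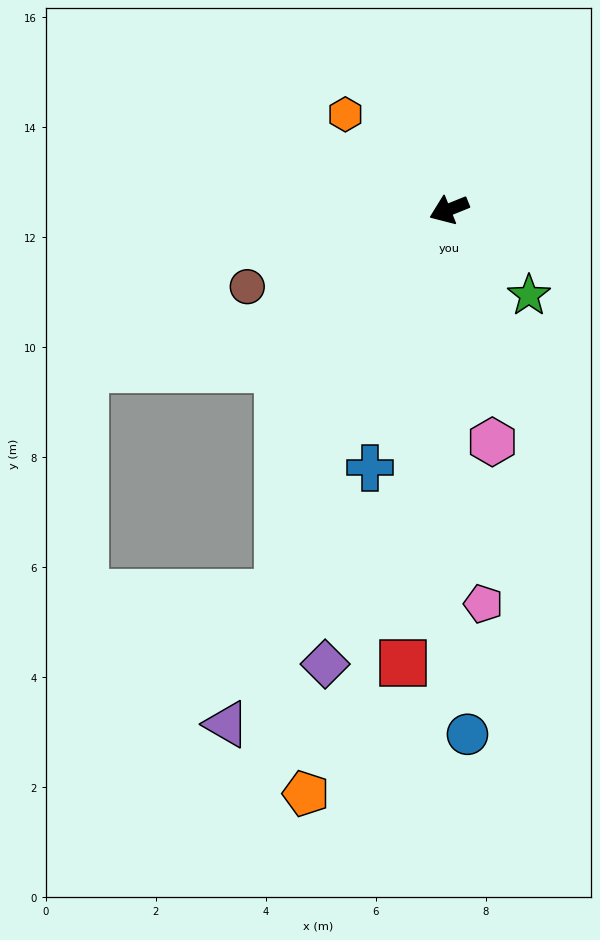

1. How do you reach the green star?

turn left 111°, forward 2.1 m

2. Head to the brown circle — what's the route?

forward 3.9 m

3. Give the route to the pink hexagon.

turn left 79°, forward 4.3 m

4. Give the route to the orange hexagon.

turn right 65°, forward 2.6 m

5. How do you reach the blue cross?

turn left 51°, forward 4.9 m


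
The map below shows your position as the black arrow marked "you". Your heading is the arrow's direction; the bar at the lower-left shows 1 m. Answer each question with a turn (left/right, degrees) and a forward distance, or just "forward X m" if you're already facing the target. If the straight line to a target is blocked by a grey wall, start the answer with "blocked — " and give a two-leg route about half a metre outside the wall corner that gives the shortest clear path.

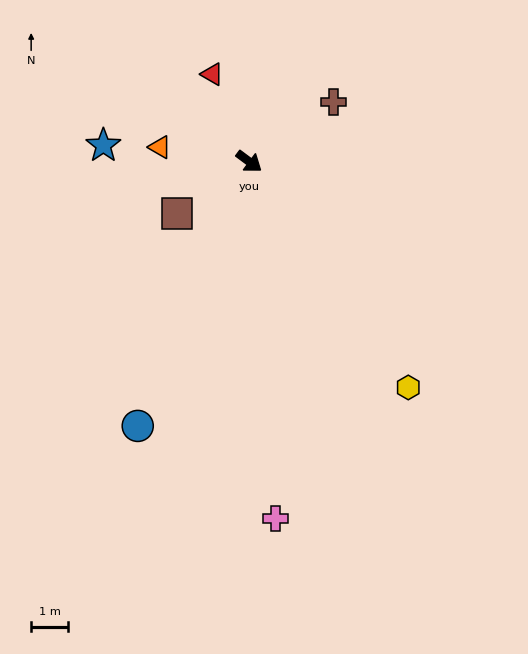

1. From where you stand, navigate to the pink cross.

turn right 49°, forward 9.7 m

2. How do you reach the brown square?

turn right 107°, forward 2.4 m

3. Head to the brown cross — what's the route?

turn left 72°, forward 2.8 m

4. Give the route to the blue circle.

turn right 76°, forward 7.8 m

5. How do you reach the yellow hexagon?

turn right 18°, forward 7.5 m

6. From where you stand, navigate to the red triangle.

turn left 150°, forward 2.6 m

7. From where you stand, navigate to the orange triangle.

turn right 153°, forward 2.5 m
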